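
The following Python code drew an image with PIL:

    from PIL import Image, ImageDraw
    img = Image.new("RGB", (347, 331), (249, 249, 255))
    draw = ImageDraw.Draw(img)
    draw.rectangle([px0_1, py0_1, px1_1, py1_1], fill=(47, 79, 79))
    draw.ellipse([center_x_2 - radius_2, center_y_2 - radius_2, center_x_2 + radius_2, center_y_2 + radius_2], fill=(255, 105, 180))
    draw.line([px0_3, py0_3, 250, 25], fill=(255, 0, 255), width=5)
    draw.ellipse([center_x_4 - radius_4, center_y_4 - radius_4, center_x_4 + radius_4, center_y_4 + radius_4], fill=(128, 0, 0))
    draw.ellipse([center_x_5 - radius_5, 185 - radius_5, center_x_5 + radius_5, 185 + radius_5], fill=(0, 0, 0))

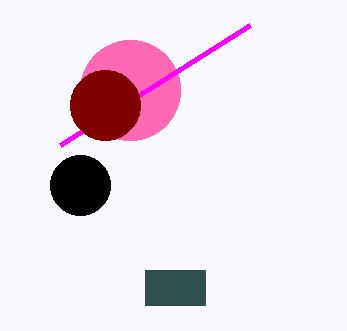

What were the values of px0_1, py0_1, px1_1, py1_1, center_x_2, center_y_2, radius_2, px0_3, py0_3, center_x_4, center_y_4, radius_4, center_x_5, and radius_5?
px0_1 = 145; py0_1 = 270; px1_1 = 205; py1_1 = 305; center_x_2 = 130; center_y_2 = 90; radius_2 = 50; px0_3 = 60; py0_3 = 145; center_x_4 = 105; center_y_4 = 105; radius_4 = 35; center_x_5 = 80; radius_5 = 30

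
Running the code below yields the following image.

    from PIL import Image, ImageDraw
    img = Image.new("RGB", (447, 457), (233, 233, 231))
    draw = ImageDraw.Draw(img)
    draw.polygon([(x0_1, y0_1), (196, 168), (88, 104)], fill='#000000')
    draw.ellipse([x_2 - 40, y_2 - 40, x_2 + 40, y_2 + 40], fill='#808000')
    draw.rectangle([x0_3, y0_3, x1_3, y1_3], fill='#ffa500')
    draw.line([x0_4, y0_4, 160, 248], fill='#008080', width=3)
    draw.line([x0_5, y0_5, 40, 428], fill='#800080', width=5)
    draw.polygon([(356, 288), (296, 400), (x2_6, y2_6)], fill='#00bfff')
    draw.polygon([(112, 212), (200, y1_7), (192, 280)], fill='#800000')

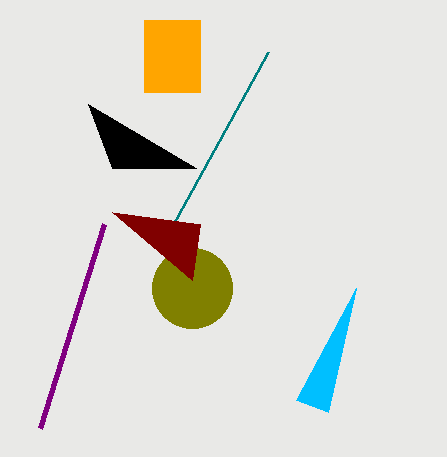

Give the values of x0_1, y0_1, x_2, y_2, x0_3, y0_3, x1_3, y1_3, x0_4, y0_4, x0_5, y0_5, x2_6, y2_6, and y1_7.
x0_1 = 112
y0_1 = 168
x_2 = 192
y_2 = 288
x0_3 = 144
y0_3 = 20
x1_3 = 200
y1_3 = 92
x0_4 = 268
y0_4 = 52
x0_5 = 104
y0_5 = 224
x2_6 = 328
y2_6 = 412
y1_7 = 224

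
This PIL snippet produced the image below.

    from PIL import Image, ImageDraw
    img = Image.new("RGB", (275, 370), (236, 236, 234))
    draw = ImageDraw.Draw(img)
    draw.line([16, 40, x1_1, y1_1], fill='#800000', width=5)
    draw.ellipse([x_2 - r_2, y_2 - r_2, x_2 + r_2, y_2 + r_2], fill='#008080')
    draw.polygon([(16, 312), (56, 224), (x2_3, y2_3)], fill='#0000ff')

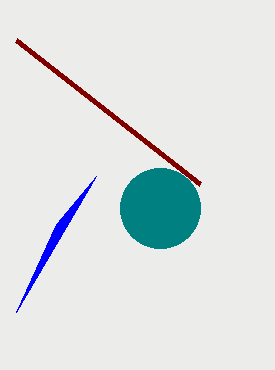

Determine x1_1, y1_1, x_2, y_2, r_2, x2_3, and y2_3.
x1_1 = 200; y1_1 = 184; x_2 = 160; y_2 = 208; r_2 = 40; x2_3 = 96; y2_3 = 176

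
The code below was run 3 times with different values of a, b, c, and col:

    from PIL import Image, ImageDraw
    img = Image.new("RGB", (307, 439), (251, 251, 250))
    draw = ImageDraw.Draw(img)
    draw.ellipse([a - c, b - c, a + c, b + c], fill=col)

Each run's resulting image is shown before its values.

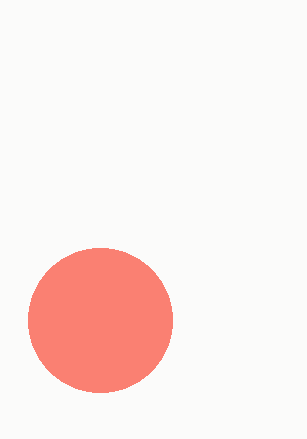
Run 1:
a = 100
b = 320
c = 72
col = 'salmon'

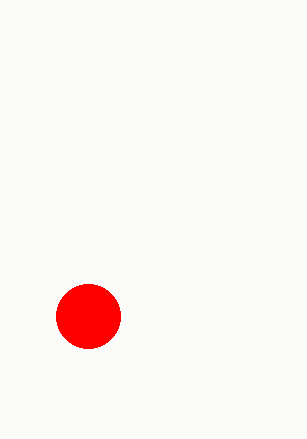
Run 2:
a = 88; b = 316; c = 32; col = 'red'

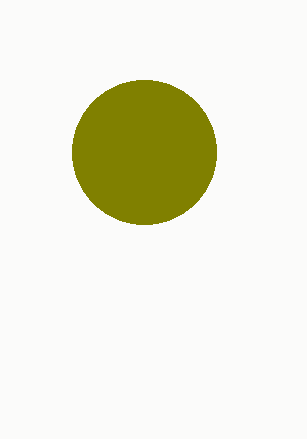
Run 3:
a = 144
b = 152
c = 72
col = 'olive'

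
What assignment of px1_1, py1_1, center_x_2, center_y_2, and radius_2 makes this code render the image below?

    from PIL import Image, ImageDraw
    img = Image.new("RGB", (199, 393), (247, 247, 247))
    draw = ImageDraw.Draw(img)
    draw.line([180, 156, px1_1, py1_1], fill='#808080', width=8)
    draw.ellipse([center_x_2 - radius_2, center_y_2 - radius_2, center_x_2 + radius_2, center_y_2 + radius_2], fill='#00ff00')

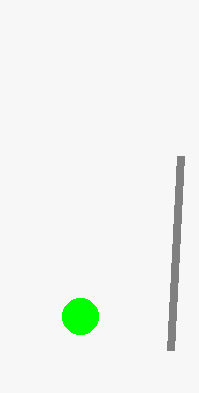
px1_1 = 170
py1_1 = 350
center_x_2 = 80
center_y_2 = 316
radius_2 = 18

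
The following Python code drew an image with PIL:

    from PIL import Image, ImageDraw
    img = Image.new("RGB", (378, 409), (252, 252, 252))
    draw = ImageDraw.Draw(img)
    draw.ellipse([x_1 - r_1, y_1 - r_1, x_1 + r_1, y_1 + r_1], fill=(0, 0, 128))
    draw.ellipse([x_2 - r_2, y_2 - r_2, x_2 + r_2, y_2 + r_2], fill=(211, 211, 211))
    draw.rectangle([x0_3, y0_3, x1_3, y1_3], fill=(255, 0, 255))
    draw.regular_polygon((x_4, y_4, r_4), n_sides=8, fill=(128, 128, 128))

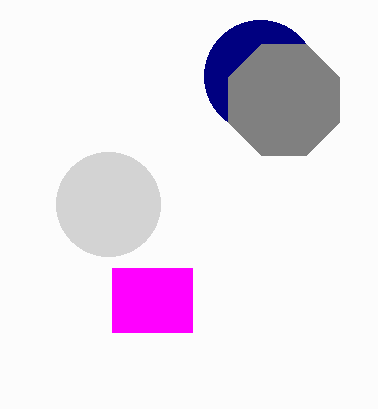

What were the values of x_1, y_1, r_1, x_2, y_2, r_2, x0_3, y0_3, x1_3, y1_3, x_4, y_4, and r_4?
x_1 = 260; y_1 = 76; r_1 = 56; x_2 = 108; y_2 = 204; r_2 = 52; x0_3 = 112; y0_3 = 268; x1_3 = 192; y1_3 = 332; x_4 = 284; y_4 = 100; r_4 = 60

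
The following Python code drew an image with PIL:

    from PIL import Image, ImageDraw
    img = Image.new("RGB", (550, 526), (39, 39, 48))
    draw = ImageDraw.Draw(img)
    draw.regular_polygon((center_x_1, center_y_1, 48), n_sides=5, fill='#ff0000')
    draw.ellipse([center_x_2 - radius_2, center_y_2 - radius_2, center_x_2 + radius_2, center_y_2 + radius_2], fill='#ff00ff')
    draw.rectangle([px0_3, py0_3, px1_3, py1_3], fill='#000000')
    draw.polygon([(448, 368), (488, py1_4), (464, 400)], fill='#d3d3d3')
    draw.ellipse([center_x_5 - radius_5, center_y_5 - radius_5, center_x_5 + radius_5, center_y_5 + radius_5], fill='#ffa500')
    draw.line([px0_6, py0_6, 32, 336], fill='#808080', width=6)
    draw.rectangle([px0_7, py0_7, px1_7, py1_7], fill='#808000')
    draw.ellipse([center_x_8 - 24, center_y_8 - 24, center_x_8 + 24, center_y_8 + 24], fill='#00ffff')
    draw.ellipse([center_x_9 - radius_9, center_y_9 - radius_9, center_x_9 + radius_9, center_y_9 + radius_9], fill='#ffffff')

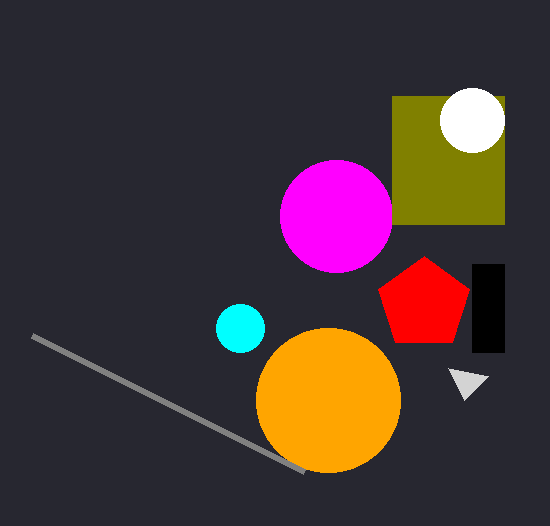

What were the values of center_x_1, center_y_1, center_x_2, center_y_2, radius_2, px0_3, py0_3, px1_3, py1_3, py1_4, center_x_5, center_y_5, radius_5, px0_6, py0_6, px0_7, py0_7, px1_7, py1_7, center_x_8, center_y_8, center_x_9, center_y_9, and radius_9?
center_x_1 = 424; center_y_1 = 304; center_x_2 = 336; center_y_2 = 216; radius_2 = 56; px0_3 = 472; py0_3 = 264; px1_3 = 504; py1_3 = 352; py1_4 = 376; center_x_5 = 328; center_y_5 = 400; radius_5 = 72; px0_6 = 304; py0_6 = 472; px0_7 = 392; py0_7 = 96; px1_7 = 504; py1_7 = 224; center_x_8 = 240; center_y_8 = 328; center_x_9 = 472; center_y_9 = 120; radius_9 = 32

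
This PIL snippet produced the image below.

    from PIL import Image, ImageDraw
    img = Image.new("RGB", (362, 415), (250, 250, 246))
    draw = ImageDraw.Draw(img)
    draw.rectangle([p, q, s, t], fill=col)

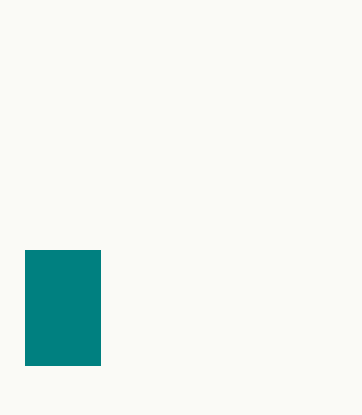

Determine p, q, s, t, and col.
p = 25; q = 250; s = 100; t = 365; col = 'teal'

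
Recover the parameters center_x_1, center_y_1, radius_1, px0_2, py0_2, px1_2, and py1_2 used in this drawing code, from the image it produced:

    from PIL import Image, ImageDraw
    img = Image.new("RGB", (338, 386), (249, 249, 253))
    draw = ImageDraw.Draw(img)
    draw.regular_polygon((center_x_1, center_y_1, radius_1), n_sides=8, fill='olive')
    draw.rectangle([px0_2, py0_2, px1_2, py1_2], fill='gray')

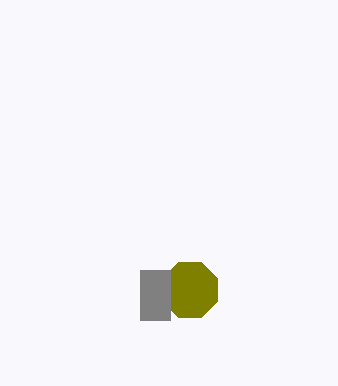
center_x_1 = 190; center_y_1 = 290; radius_1 = 30; px0_2 = 140; py0_2 = 270; px1_2 = 170; py1_2 = 320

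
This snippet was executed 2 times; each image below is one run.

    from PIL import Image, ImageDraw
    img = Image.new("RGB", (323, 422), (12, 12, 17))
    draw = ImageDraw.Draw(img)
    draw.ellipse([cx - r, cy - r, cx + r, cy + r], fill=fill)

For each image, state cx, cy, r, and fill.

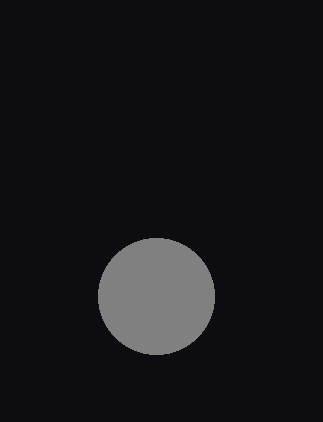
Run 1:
cx = 156
cy = 296
r = 58
fill = 'gray'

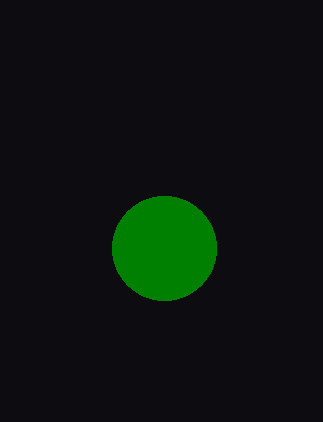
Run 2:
cx = 164
cy = 248
r = 52
fill = 'green'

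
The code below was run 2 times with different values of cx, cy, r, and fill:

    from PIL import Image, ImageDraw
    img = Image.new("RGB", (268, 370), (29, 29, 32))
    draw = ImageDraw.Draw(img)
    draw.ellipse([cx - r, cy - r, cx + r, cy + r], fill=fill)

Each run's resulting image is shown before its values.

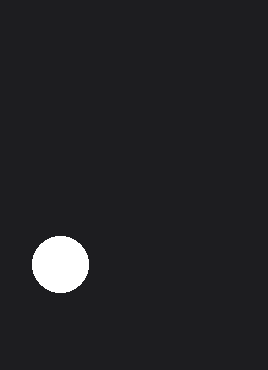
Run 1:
cx = 60
cy = 264
r = 28
fill = 'white'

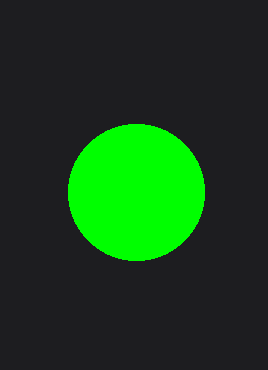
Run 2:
cx = 136, cy = 192, r = 68, fill = 'lime'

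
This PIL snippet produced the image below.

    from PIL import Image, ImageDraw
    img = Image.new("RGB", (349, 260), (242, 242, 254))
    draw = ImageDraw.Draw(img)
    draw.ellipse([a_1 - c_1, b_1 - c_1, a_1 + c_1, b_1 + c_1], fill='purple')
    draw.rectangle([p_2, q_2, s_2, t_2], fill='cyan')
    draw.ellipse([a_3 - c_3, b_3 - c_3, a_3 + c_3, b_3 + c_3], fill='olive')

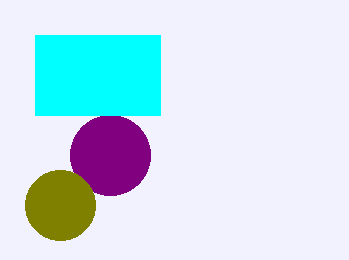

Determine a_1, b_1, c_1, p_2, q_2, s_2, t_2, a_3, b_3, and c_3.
a_1 = 110; b_1 = 155; c_1 = 40; p_2 = 35; q_2 = 35; s_2 = 160; t_2 = 115; a_3 = 60; b_3 = 205; c_3 = 35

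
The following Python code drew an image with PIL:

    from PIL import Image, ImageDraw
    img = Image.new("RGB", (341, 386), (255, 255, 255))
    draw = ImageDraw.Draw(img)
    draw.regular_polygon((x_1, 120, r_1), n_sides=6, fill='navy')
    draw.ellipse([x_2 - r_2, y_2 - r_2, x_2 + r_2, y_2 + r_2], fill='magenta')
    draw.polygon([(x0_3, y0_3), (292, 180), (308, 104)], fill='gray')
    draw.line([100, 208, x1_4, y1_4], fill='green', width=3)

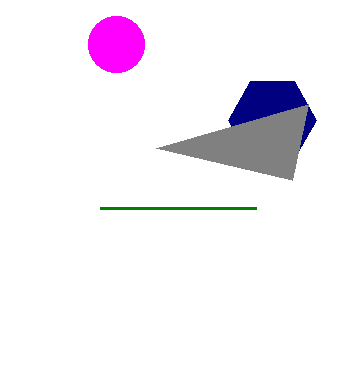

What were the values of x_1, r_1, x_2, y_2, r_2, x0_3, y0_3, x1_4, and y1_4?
x_1 = 272, r_1 = 44, x_2 = 116, y_2 = 44, r_2 = 28, x0_3 = 156, y0_3 = 148, x1_4 = 256, y1_4 = 208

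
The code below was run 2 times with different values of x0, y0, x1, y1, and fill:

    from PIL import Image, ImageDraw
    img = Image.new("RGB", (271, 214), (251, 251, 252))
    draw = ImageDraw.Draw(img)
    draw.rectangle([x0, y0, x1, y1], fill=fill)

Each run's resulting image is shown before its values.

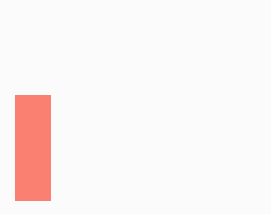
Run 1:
x0 = 15, y0 = 95, x1 = 50, y1 = 200, fill = 'salmon'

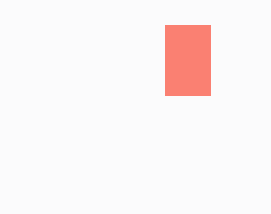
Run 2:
x0 = 165
y0 = 25
x1 = 210
y1 = 95
fill = 'salmon'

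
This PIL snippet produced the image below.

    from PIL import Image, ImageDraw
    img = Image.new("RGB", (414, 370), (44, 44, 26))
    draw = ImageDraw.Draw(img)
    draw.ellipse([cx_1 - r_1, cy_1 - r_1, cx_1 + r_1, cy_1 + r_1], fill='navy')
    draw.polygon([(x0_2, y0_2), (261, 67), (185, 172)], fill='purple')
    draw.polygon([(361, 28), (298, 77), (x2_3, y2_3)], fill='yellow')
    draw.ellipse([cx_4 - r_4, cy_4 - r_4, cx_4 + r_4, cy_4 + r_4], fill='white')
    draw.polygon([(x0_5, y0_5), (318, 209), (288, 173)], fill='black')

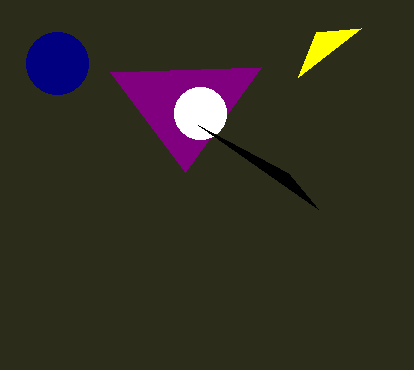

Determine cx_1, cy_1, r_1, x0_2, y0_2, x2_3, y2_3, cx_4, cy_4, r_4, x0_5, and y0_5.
cx_1 = 57; cy_1 = 63; r_1 = 31; x0_2 = 110; y0_2 = 72; x2_3 = 316; y2_3 = 32; cx_4 = 200; cy_4 = 113; r_4 = 26; x0_5 = 198; y0_5 = 125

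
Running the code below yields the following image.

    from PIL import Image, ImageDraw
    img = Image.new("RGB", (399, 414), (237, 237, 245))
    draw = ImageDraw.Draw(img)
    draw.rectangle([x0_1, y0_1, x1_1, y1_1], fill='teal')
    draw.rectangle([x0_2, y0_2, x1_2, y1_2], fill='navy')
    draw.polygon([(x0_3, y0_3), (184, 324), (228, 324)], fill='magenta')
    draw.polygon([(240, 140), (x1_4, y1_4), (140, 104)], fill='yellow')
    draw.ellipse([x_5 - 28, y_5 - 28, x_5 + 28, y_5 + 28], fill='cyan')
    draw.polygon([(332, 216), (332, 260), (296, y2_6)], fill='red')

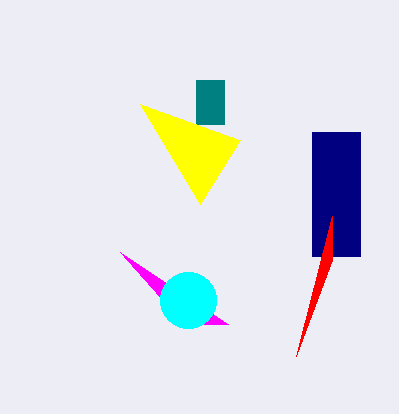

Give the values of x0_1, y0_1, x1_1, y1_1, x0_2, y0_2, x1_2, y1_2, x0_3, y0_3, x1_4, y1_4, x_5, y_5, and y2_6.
x0_1 = 196
y0_1 = 80
x1_1 = 224
y1_1 = 124
x0_2 = 312
y0_2 = 132
x1_2 = 360
y1_2 = 256
x0_3 = 120
y0_3 = 252
x1_4 = 200
y1_4 = 204
x_5 = 188
y_5 = 300
y2_6 = 356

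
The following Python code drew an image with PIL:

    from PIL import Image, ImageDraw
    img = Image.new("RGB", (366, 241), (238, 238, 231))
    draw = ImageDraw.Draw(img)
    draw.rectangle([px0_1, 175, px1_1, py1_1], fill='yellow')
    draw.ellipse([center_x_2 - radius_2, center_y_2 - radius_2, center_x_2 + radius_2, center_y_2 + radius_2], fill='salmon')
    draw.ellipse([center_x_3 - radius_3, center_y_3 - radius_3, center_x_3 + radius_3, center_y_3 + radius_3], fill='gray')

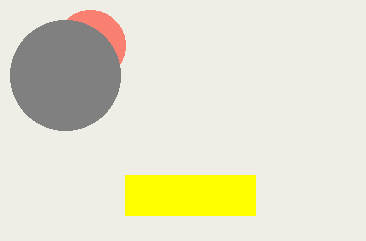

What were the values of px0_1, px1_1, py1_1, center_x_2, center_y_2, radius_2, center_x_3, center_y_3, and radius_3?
px0_1 = 125; px1_1 = 255; py1_1 = 215; center_x_2 = 90; center_y_2 = 45; radius_2 = 35; center_x_3 = 65; center_y_3 = 75; radius_3 = 55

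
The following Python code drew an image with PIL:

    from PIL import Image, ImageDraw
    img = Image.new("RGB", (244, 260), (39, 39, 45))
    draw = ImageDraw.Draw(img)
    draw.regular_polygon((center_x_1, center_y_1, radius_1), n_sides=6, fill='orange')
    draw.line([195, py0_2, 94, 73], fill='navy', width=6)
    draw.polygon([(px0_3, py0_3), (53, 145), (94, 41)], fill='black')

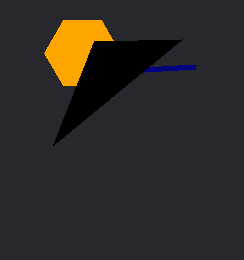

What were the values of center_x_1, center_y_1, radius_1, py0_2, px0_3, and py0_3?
center_x_1 = 82, center_y_1 = 53, radius_1 = 38, py0_2 = 67, px0_3 = 182, py0_3 = 39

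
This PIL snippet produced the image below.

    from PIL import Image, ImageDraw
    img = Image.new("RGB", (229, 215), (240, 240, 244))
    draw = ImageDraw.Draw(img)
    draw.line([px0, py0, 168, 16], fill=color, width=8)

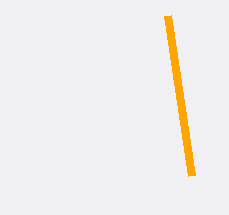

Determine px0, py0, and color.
px0 = 192, py0 = 176, color = 'orange'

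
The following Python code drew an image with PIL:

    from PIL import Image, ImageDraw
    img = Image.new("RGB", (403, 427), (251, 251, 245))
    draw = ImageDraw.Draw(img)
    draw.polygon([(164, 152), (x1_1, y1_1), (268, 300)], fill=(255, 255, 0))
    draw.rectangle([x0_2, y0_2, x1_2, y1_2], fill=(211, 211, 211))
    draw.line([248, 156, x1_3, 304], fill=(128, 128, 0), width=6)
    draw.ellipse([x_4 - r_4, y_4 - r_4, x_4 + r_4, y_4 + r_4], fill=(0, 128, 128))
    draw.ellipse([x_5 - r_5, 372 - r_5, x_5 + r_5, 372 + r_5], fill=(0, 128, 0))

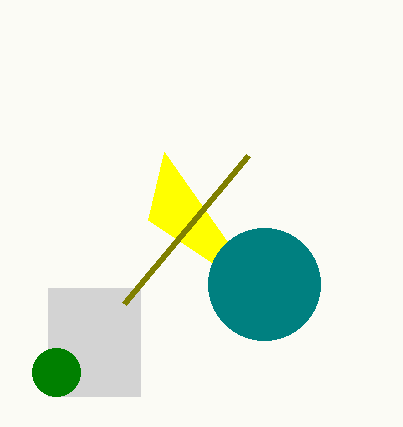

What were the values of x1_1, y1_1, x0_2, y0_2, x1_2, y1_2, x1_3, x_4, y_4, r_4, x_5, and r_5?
x1_1 = 148; y1_1 = 220; x0_2 = 48; y0_2 = 288; x1_2 = 140; y1_2 = 396; x1_3 = 124; x_4 = 264; y_4 = 284; r_4 = 56; x_5 = 56; r_5 = 24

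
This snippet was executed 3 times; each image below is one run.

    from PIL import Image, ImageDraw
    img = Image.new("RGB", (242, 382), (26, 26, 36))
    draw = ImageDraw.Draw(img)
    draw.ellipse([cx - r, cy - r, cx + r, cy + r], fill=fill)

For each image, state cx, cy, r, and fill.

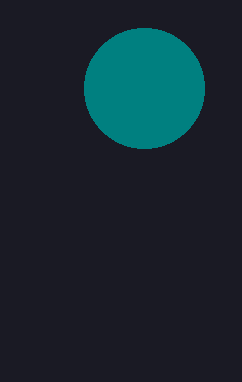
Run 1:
cx = 144, cy = 88, r = 60, fill = 'teal'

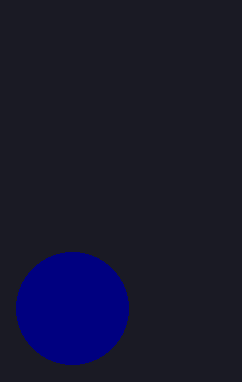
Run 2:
cx = 72
cy = 308
r = 56
fill = 'navy'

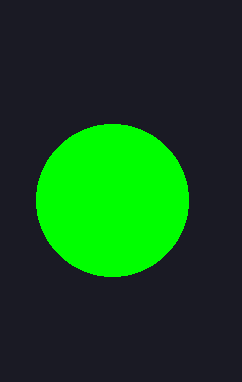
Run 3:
cx = 112; cy = 200; r = 76; fill = 'lime'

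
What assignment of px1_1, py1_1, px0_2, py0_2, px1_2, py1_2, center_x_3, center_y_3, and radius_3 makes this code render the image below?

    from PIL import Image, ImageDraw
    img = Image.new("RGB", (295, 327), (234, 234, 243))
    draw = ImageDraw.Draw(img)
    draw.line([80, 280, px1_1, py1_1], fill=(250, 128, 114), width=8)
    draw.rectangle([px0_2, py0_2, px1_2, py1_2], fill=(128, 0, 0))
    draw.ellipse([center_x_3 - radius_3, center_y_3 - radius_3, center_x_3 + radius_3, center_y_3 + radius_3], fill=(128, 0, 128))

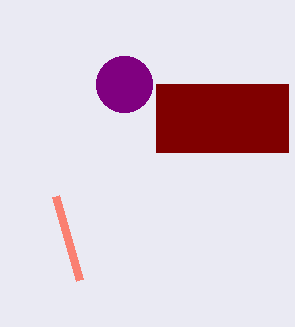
px1_1 = 56; py1_1 = 196; px0_2 = 156; py0_2 = 84; px1_2 = 288; py1_2 = 152; center_x_3 = 124; center_y_3 = 84; radius_3 = 28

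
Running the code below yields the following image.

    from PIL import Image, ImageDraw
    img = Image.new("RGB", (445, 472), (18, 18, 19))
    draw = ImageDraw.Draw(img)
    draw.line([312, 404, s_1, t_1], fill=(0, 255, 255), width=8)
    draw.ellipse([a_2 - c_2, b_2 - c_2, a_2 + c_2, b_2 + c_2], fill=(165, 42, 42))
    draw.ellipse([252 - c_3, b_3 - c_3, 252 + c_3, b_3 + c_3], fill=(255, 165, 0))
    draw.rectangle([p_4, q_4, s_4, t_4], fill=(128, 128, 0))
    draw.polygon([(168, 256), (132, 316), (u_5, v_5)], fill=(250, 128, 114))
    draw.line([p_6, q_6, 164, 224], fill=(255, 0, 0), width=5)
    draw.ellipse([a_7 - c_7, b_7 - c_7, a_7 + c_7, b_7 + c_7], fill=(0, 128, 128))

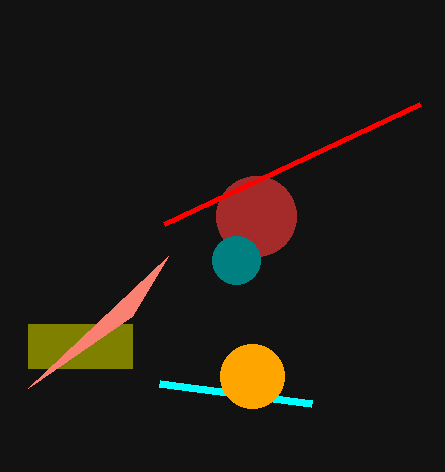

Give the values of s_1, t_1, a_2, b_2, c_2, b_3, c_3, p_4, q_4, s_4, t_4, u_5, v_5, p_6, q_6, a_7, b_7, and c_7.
s_1 = 160, t_1 = 384, a_2 = 256, b_2 = 216, c_2 = 40, b_3 = 376, c_3 = 32, p_4 = 28, q_4 = 324, s_4 = 132, t_4 = 368, u_5 = 28, v_5 = 388, p_6 = 420, q_6 = 104, a_7 = 236, b_7 = 260, c_7 = 24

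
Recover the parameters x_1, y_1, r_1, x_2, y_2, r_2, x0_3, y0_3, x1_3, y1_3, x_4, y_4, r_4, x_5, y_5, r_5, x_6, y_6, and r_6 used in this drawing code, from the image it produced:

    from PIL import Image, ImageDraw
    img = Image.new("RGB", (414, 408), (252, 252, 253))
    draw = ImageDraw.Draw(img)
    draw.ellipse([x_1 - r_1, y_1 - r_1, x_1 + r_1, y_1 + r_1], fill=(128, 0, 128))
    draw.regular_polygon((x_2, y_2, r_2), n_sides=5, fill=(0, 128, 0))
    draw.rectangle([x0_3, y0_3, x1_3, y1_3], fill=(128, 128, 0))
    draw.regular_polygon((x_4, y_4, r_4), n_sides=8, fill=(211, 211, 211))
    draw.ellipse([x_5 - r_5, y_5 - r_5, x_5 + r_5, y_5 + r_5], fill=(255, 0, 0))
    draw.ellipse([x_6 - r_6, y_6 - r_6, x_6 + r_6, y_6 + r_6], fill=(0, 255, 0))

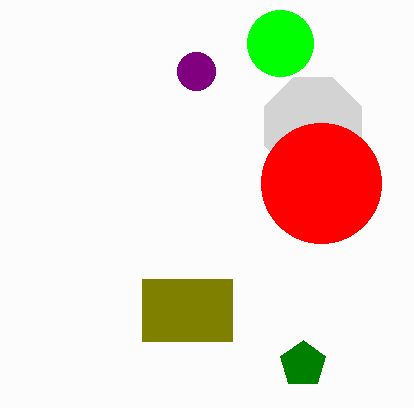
x_1 = 196
y_1 = 71
r_1 = 19
x_2 = 303
y_2 = 364
r_2 = 24
x0_3 = 142
y0_3 = 279
x1_3 = 232
y1_3 = 341
x_4 = 313
y_4 = 126
r_4 = 52
x_5 = 321
y_5 = 183
r_5 = 60
x_6 = 280
y_6 = 43
r_6 = 33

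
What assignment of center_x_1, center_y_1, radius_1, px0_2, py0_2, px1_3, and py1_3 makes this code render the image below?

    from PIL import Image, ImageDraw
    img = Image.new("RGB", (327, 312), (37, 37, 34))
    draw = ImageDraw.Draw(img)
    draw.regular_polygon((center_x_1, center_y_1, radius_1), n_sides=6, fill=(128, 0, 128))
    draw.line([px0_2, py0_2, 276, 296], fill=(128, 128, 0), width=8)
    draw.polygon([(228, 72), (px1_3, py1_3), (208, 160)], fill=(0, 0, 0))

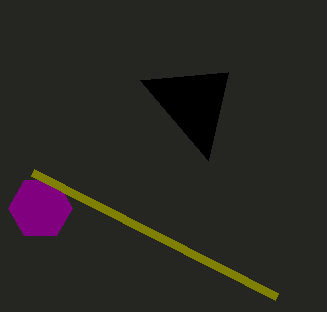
center_x_1 = 40
center_y_1 = 208
radius_1 = 32
px0_2 = 32
py0_2 = 172
px1_3 = 140
py1_3 = 80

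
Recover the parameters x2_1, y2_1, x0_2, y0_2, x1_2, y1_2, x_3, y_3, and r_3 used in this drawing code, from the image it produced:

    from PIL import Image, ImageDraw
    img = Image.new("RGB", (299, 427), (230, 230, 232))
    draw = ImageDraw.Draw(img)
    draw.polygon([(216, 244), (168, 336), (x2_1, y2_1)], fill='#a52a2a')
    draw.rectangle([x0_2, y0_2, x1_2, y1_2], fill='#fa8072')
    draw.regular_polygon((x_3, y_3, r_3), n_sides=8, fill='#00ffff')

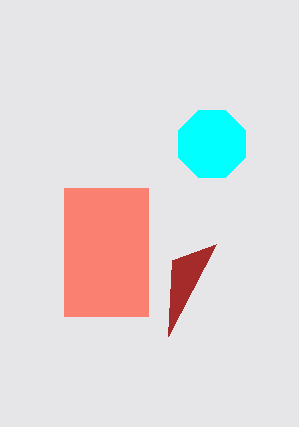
x2_1 = 172, y2_1 = 260, x0_2 = 64, y0_2 = 188, x1_2 = 148, y1_2 = 316, x_3 = 212, y_3 = 144, r_3 = 36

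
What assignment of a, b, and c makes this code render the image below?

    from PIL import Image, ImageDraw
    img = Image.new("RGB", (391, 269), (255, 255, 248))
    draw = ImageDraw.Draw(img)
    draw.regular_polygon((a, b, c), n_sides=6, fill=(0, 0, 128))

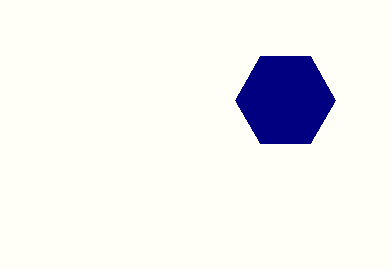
a = 285; b = 100; c = 50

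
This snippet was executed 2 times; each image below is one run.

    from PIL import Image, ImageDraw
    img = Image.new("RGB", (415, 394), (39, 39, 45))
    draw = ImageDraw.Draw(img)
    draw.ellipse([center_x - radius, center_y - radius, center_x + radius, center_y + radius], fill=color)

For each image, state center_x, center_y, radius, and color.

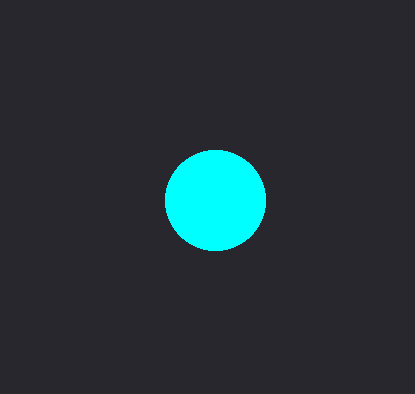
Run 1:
center_x = 215
center_y = 200
radius = 50
color = 'cyan'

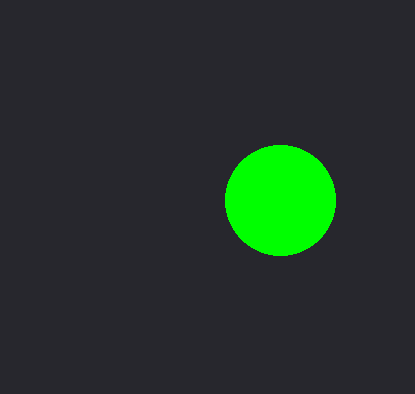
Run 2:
center_x = 280; center_y = 200; radius = 55; color = 'lime'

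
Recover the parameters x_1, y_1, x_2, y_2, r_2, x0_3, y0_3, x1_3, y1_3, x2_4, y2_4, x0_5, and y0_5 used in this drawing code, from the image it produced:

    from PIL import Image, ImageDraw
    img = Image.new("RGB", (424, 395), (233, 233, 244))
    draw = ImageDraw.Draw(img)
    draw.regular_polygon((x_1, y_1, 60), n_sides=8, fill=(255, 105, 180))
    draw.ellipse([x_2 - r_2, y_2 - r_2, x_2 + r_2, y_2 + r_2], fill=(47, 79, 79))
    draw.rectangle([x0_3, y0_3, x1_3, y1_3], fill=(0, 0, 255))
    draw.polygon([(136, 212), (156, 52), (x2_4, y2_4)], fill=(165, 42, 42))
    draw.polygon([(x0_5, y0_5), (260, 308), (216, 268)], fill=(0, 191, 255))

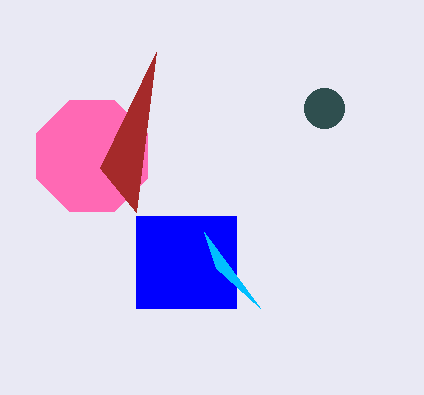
x_1 = 92; y_1 = 156; x_2 = 324; y_2 = 108; r_2 = 20; x0_3 = 136; y0_3 = 216; x1_3 = 236; y1_3 = 308; x2_4 = 100; y2_4 = 168; x0_5 = 204; y0_5 = 232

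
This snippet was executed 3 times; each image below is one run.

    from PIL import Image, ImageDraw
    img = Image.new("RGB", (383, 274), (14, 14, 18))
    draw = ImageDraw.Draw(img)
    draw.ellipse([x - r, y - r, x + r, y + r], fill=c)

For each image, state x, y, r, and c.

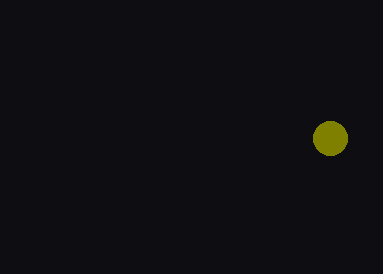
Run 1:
x = 330
y = 138
r = 17
c = 'olive'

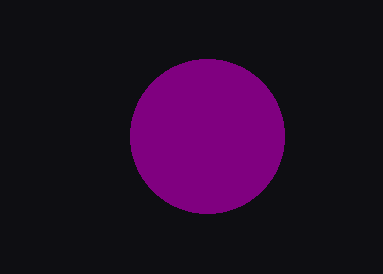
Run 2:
x = 207
y = 136
r = 77
c = 'purple'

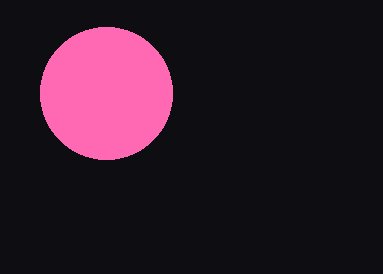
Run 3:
x = 106, y = 93, r = 66, c = 'hotpink'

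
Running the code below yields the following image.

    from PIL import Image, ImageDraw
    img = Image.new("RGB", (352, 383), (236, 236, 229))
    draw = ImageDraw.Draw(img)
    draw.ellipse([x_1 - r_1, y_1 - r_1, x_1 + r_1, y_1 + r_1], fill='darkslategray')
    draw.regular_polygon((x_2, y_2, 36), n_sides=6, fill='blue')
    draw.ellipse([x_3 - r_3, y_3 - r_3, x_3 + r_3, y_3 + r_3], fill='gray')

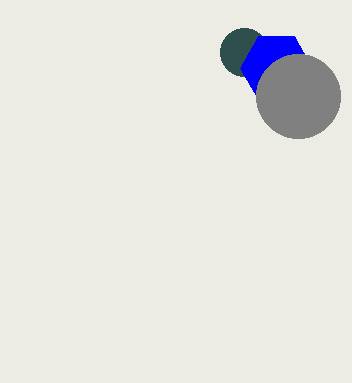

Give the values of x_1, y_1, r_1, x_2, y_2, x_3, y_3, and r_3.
x_1 = 244
y_1 = 52
r_1 = 24
x_2 = 276
y_2 = 68
x_3 = 298
y_3 = 96
r_3 = 42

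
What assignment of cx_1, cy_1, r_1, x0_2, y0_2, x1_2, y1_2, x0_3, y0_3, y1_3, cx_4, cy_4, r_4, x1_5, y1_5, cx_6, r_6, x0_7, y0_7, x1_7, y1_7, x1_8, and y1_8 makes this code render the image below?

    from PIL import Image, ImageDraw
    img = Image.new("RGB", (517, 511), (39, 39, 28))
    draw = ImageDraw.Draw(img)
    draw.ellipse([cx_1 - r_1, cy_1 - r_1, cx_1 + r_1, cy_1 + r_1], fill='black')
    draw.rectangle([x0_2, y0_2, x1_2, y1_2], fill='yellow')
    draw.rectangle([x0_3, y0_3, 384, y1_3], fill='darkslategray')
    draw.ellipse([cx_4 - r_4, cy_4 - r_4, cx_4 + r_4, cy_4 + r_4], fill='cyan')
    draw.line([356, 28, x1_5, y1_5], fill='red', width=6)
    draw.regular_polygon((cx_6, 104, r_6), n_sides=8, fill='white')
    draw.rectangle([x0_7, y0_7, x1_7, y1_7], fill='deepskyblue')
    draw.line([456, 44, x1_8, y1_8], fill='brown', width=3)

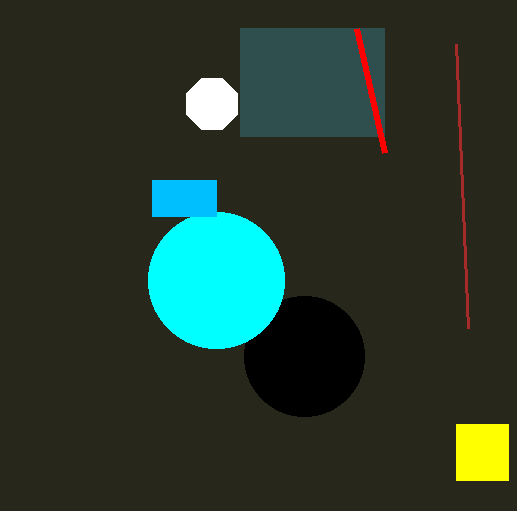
cx_1 = 304
cy_1 = 356
r_1 = 60
x0_2 = 456
y0_2 = 424
x1_2 = 508
y1_2 = 480
x0_3 = 240
y0_3 = 28
y1_3 = 136
cx_4 = 216
cy_4 = 280
r_4 = 68
x1_5 = 384
y1_5 = 152
cx_6 = 212
r_6 = 28
x0_7 = 152
y0_7 = 180
x1_7 = 216
y1_7 = 216
x1_8 = 468
y1_8 = 328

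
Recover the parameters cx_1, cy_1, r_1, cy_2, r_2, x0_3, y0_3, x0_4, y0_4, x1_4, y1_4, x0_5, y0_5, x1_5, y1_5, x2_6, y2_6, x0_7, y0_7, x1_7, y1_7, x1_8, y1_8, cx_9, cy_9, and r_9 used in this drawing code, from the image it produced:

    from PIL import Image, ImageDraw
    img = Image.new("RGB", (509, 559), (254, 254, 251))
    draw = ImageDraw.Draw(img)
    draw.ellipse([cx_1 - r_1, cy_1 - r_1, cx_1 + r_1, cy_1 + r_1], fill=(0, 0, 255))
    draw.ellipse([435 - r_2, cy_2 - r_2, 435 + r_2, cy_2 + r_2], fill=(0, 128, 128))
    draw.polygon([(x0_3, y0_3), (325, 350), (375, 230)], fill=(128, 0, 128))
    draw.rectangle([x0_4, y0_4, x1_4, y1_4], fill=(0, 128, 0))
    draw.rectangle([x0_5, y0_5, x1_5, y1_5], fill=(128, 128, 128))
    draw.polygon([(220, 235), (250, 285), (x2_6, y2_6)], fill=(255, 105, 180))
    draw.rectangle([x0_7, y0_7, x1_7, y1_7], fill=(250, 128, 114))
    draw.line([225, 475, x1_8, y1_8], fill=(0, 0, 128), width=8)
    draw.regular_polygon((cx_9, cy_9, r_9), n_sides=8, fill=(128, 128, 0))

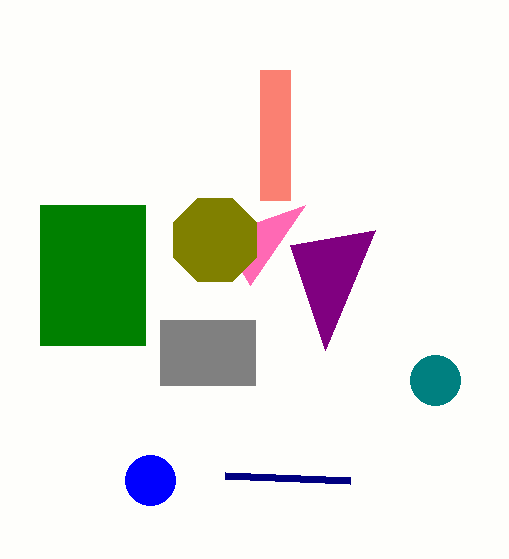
cx_1 = 150; cy_1 = 480; r_1 = 25; cy_2 = 380; r_2 = 25; x0_3 = 290; y0_3 = 245; x0_4 = 40; y0_4 = 205; x1_4 = 145; y1_4 = 345; x0_5 = 160; y0_5 = 320; x1_5 = 255; y1_5 = 385; x2_6 = 305; y2_6 = 205; x0_7 = 260; y0_7 = 70; x1_7 = 290; y1_7 = 200; x1_8 = 350; y1_8 = 480; cx_9 = 215; cy_9 = 240; r_9 = 45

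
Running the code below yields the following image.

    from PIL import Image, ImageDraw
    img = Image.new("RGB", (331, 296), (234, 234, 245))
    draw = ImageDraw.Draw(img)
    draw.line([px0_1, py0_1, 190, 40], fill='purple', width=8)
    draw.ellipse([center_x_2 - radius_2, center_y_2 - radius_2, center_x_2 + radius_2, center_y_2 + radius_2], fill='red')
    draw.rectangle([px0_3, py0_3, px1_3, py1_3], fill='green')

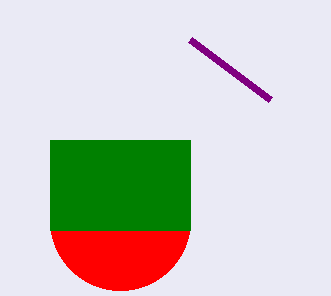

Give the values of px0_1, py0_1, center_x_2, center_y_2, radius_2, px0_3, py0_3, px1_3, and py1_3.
px0_1 = 270, py0_1 = 100, center_x_2 = 120, center_y_2 = 220, radius_2 = 70, px0_3 = 50, py0_3 = 140, px1_3 = 190, py1_3 = 230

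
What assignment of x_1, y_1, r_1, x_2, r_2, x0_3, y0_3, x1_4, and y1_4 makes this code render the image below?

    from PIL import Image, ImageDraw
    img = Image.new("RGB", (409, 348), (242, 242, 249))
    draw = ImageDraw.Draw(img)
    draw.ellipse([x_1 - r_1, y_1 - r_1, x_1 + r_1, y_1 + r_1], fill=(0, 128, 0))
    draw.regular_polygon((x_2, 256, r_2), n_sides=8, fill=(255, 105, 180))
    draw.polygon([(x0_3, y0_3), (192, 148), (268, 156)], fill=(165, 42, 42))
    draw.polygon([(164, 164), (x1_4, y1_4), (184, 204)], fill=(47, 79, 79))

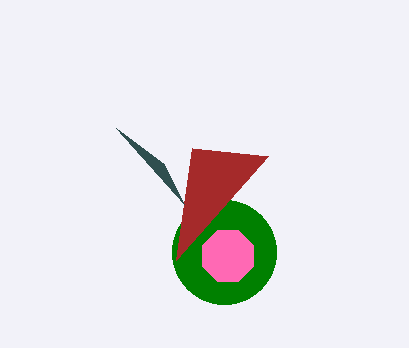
x_1 = 224, y_1 = 252, r_1 = 52, x_2 = 228, r_2 = 28, x0_3 = 176, y0_3 = 260, x1_4 = 116, y1_4 = 128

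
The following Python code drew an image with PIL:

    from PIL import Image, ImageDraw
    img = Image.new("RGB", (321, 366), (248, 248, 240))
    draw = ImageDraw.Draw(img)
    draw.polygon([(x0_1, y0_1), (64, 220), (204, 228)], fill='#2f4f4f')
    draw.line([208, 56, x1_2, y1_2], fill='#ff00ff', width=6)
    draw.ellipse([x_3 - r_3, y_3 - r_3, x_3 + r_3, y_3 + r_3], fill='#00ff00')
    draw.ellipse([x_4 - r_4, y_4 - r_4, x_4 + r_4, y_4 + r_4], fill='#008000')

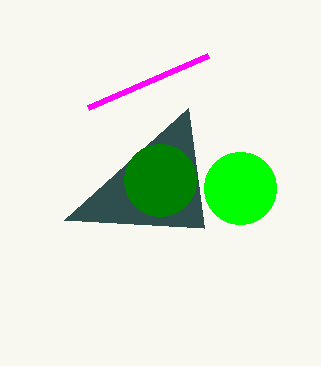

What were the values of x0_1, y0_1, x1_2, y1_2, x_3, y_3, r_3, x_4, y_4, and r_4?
x0_1 = 188
y0_1 = 108
x1_2 = 88
y1_2 = 108
x_3 = 240
y_3 = 188
r_3 = 36
x_4 = 160
y_4 = 180
r_4 = 36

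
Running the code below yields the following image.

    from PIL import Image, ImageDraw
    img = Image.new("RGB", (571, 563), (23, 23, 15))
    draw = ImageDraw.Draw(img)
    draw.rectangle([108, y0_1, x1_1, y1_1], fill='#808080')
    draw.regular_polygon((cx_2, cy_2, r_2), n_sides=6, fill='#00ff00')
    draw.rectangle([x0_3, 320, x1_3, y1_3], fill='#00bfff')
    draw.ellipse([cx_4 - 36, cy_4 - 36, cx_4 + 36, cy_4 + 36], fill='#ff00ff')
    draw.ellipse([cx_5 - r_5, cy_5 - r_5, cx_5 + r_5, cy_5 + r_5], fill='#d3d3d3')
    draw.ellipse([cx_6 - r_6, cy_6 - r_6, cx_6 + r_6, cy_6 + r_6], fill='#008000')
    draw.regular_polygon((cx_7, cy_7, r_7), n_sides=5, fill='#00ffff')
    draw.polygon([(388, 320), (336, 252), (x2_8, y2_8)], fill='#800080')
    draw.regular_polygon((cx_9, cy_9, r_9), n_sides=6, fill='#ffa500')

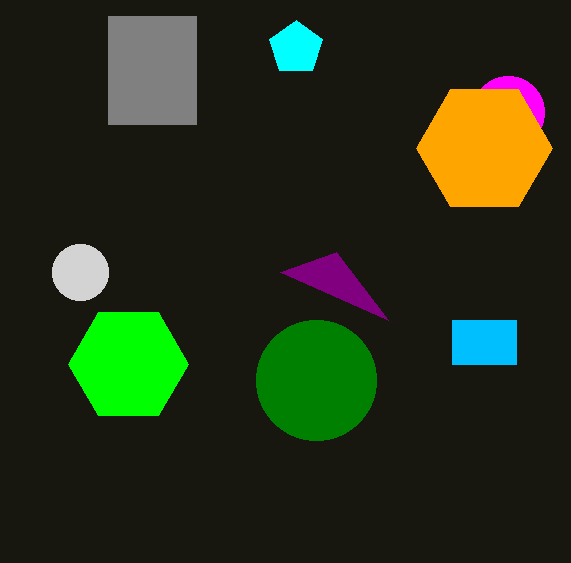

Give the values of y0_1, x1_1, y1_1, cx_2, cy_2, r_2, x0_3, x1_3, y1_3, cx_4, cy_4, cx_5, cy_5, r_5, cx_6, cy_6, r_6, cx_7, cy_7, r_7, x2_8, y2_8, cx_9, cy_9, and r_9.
y0_1 = 16, x1_1 = 196, y1_1 = 124, cx_2 = 128, cy_2 = 364, r_2 = 60, x0_3 = 452, x1_3 = 516, y1_3 = 364, cx_4 = 508, cy_4 = 112, cx_5 = 80, cy_5 = 272, r_5 = 28, cx_6 = 316, cy_6 = 380, r_6 = 60, cx_7 = 296, cy_7 = 48, r_7 = 28, x2_8 = 280, y2_8 = 272, cx_9 = 484, cy_9 = 148, r_9 = 68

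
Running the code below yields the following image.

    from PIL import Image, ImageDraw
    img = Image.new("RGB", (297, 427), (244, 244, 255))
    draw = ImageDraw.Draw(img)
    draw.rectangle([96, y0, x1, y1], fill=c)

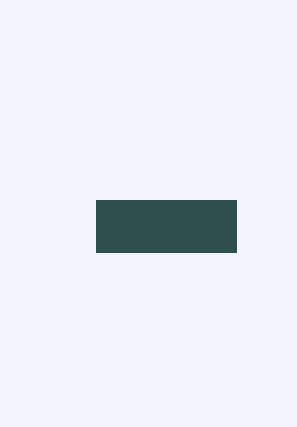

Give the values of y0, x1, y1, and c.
y0 = 200; x1 = 236; y1 = 252; c = 'darkslategray'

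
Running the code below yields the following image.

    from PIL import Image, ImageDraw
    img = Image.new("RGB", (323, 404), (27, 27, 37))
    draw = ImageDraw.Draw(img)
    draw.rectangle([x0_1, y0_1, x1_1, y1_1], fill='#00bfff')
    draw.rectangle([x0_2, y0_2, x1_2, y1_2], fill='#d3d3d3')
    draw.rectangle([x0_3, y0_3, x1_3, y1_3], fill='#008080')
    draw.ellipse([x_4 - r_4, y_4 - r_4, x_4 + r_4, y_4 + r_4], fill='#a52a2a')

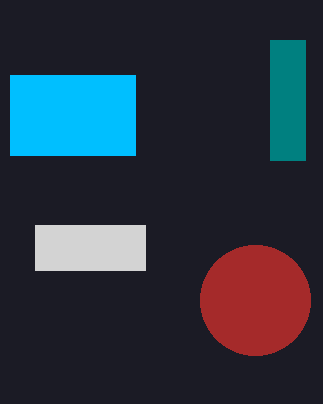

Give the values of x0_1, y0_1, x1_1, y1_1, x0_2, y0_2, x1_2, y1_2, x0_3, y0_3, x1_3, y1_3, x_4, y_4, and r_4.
x0_1 = 10
y0_1 = 75
x1_1 = 135
y1_1 = 155
x0_2 = 35
y0_2 = 225
x1_2 = 145
y1_2 = 270
x0_3 = 270
y0_3 = 40
x1_3 = 305
y1_3 = 160
x_4 = 255
y_4 = 300
r_4 = 55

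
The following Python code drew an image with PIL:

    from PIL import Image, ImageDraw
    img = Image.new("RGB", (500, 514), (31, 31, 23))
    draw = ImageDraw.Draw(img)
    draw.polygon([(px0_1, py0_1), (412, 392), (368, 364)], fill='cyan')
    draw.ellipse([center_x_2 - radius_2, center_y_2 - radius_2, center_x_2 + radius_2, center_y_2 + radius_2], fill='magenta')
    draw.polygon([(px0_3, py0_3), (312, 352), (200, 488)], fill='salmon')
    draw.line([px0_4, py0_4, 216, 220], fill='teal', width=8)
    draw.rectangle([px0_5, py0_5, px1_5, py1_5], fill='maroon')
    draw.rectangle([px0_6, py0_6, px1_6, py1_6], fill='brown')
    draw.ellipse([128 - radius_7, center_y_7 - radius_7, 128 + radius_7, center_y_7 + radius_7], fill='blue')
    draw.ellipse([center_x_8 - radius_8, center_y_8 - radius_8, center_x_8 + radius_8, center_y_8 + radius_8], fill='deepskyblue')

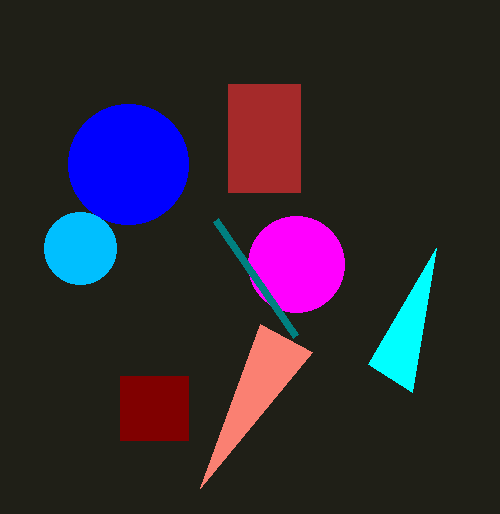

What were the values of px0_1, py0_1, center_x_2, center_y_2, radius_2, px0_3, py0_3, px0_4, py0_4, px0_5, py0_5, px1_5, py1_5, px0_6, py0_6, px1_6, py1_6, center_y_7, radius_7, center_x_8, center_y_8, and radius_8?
px0_1 = 436, py0_1 = 248, center_x_2 = 296, center_y_2 = 264, radius_2 = 48, px0_3 = 260, py0_3 = 324, px0_4 = 296, py0_4 = 336, px0_5 = 120, py0_5 = 376, px1_5 = 188, py1_5 = 440, px0_6 = 228, py0_6 = 84, px1_6 = 300, py1_6 = 192, center_y_7 = 164, radius_7 = 60, center_x_8 = 80, center_y_8 = 248, radius_8 = 36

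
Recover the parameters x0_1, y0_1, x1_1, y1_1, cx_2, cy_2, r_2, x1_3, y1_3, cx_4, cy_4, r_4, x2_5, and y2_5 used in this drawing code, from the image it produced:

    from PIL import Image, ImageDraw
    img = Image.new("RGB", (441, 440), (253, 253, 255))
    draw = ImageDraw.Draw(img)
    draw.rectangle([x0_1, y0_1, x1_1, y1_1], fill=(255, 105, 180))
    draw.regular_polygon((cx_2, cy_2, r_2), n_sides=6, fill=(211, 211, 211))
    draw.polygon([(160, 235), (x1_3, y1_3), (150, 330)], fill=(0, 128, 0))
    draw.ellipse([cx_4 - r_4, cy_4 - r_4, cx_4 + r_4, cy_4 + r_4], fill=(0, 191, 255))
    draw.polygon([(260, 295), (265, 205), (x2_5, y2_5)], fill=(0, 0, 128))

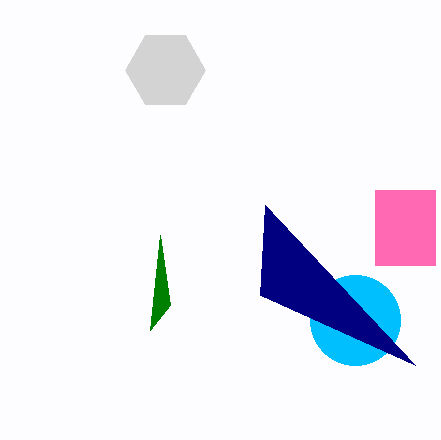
x0_1 = 375, y0_1 = 190, x1_1 = 435, y1_1 = 265, cx_2 = 165, cy_2 = 70, r_2 = 40, x1_3 = 170, y1_3 = 305, cx_4 = 355, cy_4 = 320, r_4 = 45, x2_5 = 415, y2_5 = 365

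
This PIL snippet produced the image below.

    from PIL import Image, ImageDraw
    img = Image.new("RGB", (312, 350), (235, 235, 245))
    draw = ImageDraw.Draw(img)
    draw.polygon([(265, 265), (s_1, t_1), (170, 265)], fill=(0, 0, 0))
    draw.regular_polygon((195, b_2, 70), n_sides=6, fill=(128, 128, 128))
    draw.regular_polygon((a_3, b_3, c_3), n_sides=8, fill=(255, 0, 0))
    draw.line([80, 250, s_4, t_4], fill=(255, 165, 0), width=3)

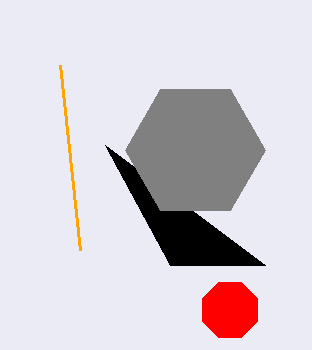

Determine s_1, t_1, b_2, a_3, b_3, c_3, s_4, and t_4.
s_1 = 105; t_1 = 145; b_2 = 150; a_3 = 230; b_3 = 310; c_3 = 30; s_4 = 60; t_4 = 65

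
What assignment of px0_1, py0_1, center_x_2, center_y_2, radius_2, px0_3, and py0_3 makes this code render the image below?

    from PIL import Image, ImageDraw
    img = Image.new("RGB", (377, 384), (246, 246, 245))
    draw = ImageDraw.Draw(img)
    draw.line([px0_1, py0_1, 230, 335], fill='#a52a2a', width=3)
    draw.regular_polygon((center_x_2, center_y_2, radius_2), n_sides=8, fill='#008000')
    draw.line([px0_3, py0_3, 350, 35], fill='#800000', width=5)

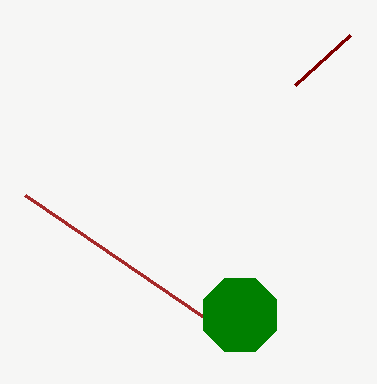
px0_1 = 25; py0_1 = 195; center_x_2 = 240; center_y_2 = 315; radius_2 = 40; px0_3 = 295; py0_3 = 85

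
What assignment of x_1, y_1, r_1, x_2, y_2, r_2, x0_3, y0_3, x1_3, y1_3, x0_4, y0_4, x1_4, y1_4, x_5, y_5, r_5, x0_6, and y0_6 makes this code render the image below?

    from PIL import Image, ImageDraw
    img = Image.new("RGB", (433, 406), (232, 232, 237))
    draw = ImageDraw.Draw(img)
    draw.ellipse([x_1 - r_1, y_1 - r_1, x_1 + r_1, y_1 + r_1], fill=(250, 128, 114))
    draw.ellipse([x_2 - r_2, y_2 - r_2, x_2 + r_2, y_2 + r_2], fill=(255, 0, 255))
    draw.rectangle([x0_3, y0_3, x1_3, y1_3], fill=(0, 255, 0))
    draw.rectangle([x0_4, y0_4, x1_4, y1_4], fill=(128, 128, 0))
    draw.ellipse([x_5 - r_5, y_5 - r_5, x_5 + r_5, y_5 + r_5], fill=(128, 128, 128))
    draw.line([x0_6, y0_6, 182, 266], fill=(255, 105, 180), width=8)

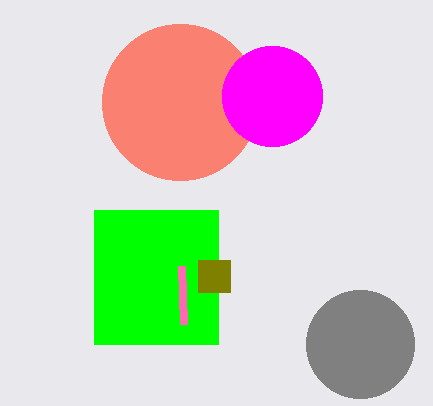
x_1 = 180, y_1 = 102, r_1 = 78, x_2 = 272, y_2 = 96, r_2 = 50, x0_3 = 94, y0_3 = 210, x1_3 = 218, y1_3 = 344, x0_4 = 198, y0_4 = 260, x1_4 = 230, y1_4 = 292, x_5 = 360, y_5 = 344, r_5 = 54, x0_6 = 184, y0_6 = 324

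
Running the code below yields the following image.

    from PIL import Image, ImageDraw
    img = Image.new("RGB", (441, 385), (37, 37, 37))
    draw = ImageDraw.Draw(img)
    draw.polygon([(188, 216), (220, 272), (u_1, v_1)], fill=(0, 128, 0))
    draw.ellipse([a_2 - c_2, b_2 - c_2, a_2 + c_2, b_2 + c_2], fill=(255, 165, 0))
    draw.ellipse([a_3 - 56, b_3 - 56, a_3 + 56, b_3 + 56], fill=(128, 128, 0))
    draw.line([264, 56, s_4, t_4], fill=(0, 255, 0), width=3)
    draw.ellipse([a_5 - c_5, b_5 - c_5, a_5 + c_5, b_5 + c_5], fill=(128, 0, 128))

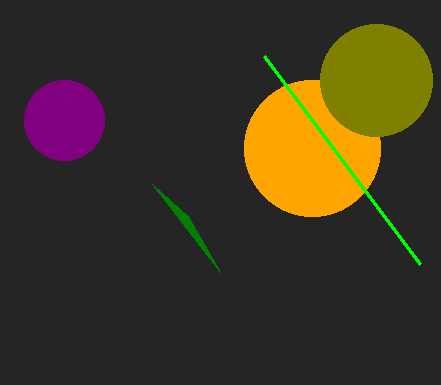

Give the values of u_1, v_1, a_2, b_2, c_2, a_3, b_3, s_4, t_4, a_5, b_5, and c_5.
u_1 = 152
v_1 = 184
a_2 = 312
b_2 = 148
c_2 = 68
a_3 = 376
b_3 = 80
s_4 = 420
t_4 = 264
a_5 = 64
b_5 = 120
c_5 = 40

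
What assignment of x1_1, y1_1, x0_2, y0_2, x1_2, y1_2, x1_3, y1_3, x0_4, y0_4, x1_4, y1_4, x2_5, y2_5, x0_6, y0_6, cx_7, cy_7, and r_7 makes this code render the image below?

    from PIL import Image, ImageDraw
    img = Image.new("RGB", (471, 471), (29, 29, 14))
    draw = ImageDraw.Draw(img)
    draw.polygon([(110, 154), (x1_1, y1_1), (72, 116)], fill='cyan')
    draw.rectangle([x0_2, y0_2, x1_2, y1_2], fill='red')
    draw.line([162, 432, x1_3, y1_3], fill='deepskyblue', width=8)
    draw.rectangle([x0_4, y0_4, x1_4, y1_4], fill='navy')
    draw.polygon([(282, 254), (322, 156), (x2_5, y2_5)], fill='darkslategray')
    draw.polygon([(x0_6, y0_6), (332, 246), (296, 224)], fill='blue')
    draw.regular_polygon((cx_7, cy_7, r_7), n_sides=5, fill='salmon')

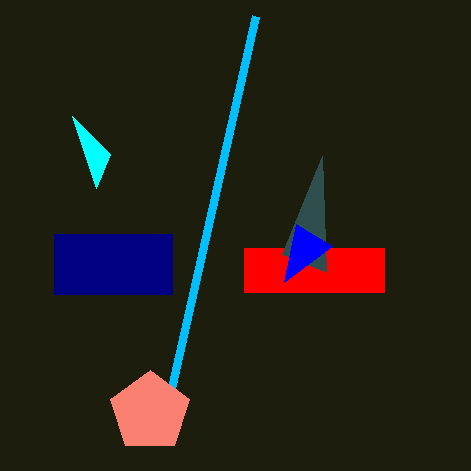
x1_1 = 96; y1_1 = 188; x0_2 = 244; y0_2 = 248; x1_2 = 384; y1_2 = 292; x1_3 = 256; y1_3 = 16; x0_4 = 54; y0_4 = 234; x1_4 = 172; y1_4 = 294; x2_5 = 326; y2_5 = 272; x0_6 = 284; y0_6 = 282; cx_7 = 150; cy_7 = 412; r_7 = 42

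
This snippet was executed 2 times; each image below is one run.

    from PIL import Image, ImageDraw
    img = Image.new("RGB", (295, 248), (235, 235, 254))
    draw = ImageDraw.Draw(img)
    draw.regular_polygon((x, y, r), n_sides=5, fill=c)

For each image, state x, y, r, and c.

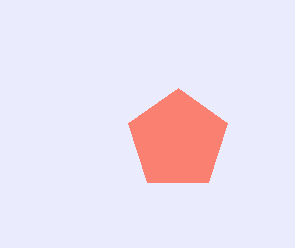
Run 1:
x = 178; y = 140; r = 52; c = 'salmon'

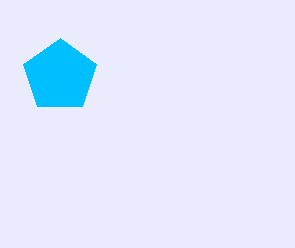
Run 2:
x = 60
y = 76
r = 38
c = 'deepskyblue'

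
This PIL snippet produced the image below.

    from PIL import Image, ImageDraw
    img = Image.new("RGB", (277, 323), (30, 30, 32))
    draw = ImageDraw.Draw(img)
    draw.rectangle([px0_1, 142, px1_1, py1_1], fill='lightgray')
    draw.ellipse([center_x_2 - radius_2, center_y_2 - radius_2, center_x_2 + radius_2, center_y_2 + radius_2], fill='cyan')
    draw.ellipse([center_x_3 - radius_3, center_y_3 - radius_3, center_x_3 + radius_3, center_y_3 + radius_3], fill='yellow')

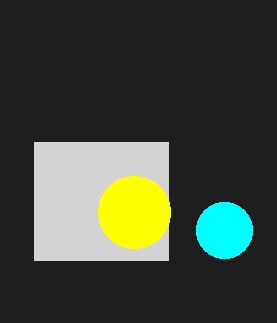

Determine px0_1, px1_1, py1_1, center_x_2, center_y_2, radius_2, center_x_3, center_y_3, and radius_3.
px0_1 = 34
px1_1 = 168
py1_1 = 260
center_x_2 = 224
center_y_2 = 230
radius_2 = 28
center_x_3 = 134
center_y_3 = 212
radius_3 = 36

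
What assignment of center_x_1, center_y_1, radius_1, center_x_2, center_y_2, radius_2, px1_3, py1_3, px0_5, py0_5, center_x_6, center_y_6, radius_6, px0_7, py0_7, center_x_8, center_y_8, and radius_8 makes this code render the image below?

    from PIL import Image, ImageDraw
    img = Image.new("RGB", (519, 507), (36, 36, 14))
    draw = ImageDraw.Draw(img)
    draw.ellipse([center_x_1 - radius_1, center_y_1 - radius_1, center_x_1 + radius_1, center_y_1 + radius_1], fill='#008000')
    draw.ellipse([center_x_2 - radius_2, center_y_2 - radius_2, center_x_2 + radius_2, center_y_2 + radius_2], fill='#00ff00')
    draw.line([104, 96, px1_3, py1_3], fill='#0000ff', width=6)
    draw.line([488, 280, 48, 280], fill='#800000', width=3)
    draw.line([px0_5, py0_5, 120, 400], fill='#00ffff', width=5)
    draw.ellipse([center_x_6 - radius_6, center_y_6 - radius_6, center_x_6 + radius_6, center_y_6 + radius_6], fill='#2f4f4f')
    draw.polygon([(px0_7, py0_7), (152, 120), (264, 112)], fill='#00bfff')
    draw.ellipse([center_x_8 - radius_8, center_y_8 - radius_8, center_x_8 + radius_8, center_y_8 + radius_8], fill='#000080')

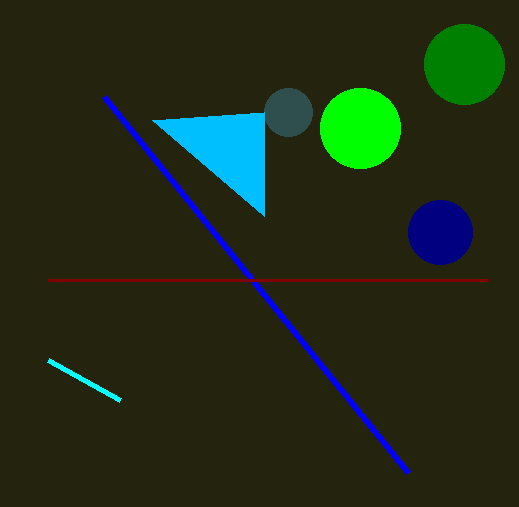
center_x_1 = 464
center_y_1 = 64
radius_1 = 40
center_x_2 = 360
center_y_2 = 128
radius_2 = 40
px1_3 = 408
py1_3 = 472
px0_5 = 48
py0_5 = 360
center_x_6 = 288
center_y_6 = 112
radius_6 = 24
px0_7 = 264
py0_7 = 216
center_x_8 = 440
center_y_8 = 232
radius_8 = 32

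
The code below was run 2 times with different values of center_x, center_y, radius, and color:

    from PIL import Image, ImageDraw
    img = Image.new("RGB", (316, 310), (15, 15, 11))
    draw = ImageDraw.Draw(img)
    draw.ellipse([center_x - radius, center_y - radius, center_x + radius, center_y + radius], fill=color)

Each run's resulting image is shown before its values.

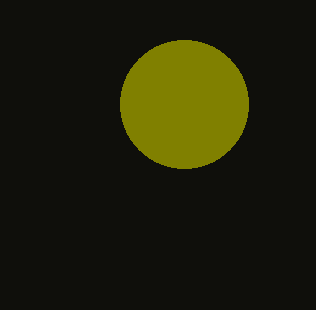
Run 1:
center_x = 184; center_y = 104; radius = 64; color = 'olive'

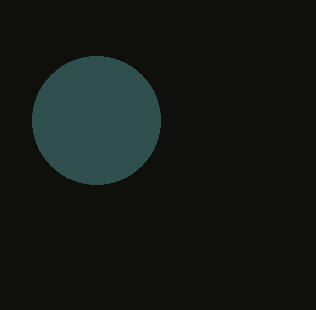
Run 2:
center_x = 96; center_y = 120; radius = 64; color = 'darkslategray'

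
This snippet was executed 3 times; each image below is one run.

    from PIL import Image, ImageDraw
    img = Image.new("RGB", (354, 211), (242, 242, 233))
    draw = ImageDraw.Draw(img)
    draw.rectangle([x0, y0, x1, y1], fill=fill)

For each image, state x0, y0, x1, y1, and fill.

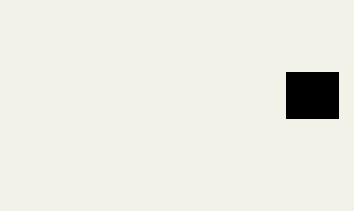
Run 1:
x0 = 286; y0 = 72; x1 = 338; y1 = 118; fill = 'black'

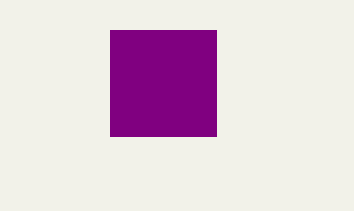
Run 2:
x0 = 110
y0 = 30
x1 = 216
y1 = 136
fill = 'purple'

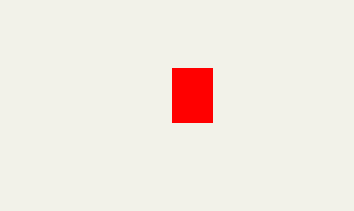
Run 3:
x0 = 172
y0 = 68
x1 = 212
y1 = 122
fill = 'red'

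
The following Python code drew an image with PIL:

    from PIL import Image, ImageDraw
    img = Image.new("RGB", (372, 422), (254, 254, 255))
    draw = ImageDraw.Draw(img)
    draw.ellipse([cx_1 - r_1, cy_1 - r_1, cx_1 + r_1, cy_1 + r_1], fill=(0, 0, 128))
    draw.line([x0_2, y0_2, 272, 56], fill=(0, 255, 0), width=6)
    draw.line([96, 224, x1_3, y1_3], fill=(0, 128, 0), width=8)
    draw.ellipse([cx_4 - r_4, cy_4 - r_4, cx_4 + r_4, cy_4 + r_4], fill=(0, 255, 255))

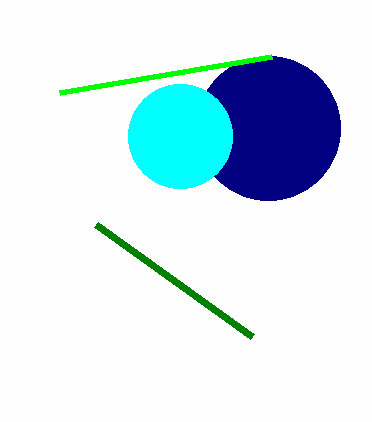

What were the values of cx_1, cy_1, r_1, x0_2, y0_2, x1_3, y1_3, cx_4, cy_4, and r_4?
cx_1 = 268, cy_1 = 128, r_1 = 72, x0_2 = 60, y0_2 = 92, x1_3 = 252, y1_3 = 336, cx_4 = 180, cy_4 = 136, r_4 = 52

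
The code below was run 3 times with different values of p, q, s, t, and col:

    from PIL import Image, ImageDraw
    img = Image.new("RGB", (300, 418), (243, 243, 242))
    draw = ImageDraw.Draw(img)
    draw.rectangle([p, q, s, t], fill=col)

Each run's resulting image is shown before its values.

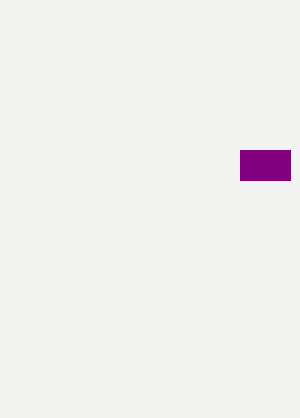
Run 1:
p = 240
q = 150
s = 290
t = 180
col = 'purple'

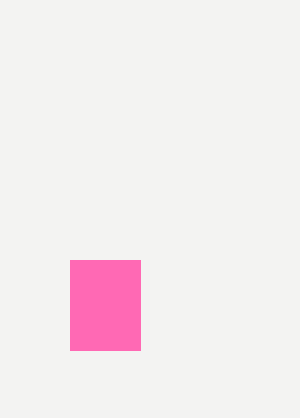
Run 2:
p = 70, q = 260, s = 140, t = 350, col = 'hotpink'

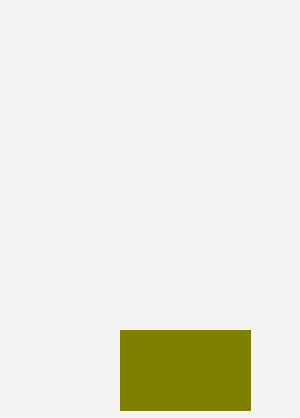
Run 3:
p = 120, q = 330, s = 250, t = 410, col = 'olive'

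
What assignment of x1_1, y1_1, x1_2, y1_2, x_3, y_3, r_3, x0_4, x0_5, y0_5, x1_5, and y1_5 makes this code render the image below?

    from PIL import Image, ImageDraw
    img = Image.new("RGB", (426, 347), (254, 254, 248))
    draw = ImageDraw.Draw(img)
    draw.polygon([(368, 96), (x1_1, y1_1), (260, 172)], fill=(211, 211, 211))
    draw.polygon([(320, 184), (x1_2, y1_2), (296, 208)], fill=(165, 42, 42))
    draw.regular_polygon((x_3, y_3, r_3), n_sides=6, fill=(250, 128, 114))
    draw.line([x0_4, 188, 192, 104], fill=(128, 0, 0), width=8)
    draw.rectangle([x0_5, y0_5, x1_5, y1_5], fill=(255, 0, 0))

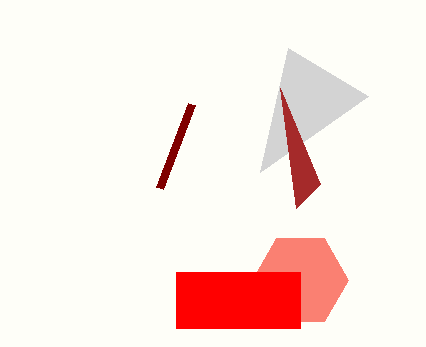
x1_1 = 288, y1_1 = 48, x1_2 = 280, y1_2 = 88, x_3 = 300, y_3 = 280, r_3 = 48, x0_4 = 160, x0_5 = 176, y0_5 = 272, x1_5 = 300, y1_5 = 328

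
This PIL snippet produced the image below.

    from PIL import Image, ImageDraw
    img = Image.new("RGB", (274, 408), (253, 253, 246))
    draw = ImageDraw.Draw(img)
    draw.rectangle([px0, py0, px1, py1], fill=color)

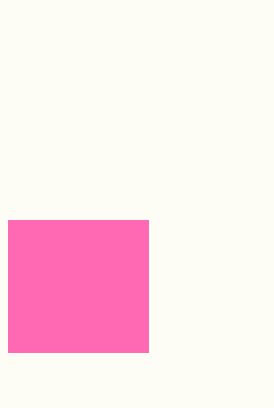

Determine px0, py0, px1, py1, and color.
px0 = 8, py0 = 220, px1 = 148, py1 = 352, color = 'hotpink'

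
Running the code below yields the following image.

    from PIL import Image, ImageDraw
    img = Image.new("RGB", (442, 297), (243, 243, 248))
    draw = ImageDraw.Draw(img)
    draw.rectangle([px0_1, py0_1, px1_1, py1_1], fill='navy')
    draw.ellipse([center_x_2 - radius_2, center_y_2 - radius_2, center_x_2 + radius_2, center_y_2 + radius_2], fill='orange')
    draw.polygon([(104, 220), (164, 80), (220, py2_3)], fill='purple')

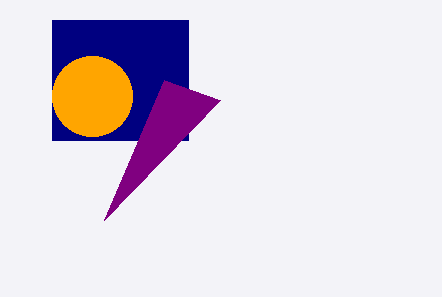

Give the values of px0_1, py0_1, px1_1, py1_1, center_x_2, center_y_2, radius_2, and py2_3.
px0_1 = 52
py0_1 = 20
px1_1 = 188
py1_1 = 140
center_x_2 = 92
center_y_2 = 96
radius_2 = 40
py2_3 = 100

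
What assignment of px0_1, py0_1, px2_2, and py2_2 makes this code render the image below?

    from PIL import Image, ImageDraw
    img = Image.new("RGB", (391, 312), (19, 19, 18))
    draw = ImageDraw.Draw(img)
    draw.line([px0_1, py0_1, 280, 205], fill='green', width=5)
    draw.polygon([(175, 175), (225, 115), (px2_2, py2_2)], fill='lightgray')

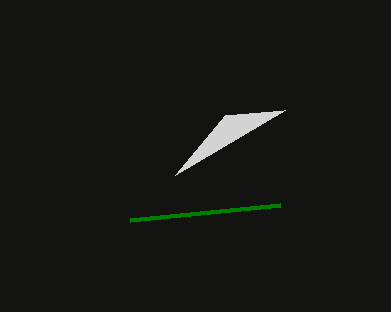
px0_1 = 130, py0_1 = 220, px2_2 = 285, py2_2 = 110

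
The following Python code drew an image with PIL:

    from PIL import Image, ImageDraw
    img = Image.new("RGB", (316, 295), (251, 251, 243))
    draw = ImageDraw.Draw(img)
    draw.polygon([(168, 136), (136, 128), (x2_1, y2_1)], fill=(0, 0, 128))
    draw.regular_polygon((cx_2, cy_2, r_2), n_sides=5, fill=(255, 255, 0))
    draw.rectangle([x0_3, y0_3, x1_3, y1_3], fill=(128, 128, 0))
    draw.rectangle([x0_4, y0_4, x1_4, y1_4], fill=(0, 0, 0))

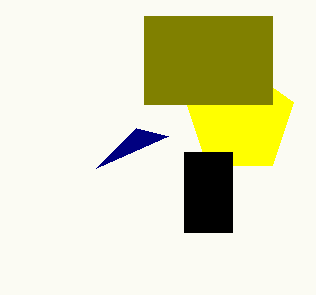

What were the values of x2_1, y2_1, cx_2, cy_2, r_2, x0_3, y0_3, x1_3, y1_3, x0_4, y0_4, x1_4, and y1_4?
x2_1 = 96; y2_1 = 168; cx_2 = 240; cy_2 = 120; r_2 = 56; x0_3 = 144; y0_3 = 16; x1_3 = 272; y1_3 = 104; x0_4 = 184; y0_4 = 152; x1_4 = 232; y1_4 = 232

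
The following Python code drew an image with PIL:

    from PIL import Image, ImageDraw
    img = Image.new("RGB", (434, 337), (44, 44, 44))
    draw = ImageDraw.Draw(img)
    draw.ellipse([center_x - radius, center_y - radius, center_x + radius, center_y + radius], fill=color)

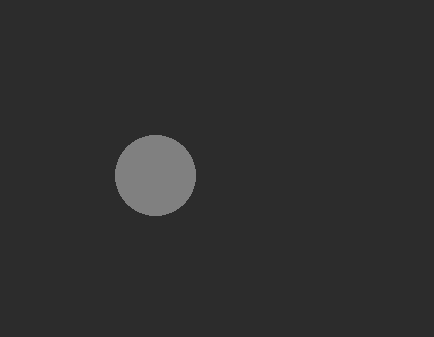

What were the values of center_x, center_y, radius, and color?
center_x = 155; center_y = 175; radius = 40; color = 'gray'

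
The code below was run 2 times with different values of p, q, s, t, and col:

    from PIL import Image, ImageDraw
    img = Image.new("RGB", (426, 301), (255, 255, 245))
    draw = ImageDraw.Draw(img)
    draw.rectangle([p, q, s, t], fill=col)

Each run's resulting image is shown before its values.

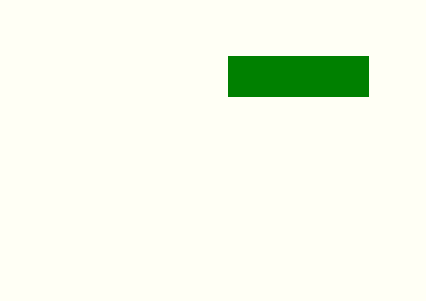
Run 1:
p = 228
q = 56
s = 368
t = 96
col = 'green'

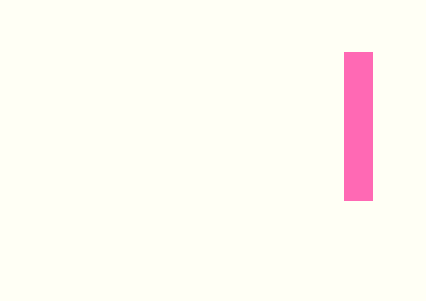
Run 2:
p = 344
q = 52
s = 372
t = 200
col = 'hotpink'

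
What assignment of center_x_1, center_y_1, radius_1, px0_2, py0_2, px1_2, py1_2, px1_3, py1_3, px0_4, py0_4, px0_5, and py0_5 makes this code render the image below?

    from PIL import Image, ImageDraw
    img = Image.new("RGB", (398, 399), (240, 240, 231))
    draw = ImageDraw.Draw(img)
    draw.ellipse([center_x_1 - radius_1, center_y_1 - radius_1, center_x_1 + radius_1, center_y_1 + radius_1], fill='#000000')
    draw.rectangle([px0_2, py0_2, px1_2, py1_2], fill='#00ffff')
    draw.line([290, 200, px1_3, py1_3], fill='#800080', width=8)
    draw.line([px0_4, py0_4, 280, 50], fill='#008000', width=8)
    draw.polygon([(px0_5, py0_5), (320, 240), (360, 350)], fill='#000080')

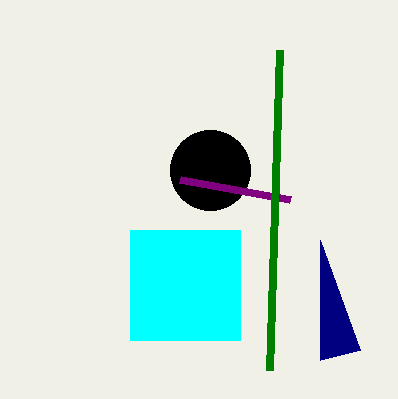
center_x_1 = 210; center_y_1 = 170; radius_1 = 40; px0_2 = 130; py0_2 = 230; px1_2 = 240; py1_2 = 340; px1_3 = 180; py1_3 = 180; px0_4 = 270; py0_4 = 370; px0_5 = 320; py0_5 = 360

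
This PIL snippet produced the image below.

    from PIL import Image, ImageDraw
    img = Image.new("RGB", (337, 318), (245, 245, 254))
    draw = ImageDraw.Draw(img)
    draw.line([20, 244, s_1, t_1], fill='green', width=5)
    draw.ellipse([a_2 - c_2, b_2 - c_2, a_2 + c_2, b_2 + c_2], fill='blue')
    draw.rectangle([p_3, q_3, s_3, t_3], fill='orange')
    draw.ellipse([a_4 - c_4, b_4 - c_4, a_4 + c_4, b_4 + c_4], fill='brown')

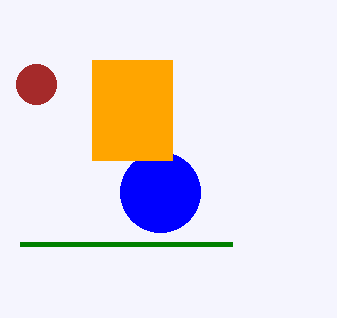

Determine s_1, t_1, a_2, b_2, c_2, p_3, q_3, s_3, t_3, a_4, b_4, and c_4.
s_1 = 232, t_1 = 244, a_2 = 160, b_2 = 192, c_2 = 40, p_3 = 92, q_3 = 60, s_3 = 172, t_3 = 160, a_4 = 36, b_4 = 84, c_4 = 20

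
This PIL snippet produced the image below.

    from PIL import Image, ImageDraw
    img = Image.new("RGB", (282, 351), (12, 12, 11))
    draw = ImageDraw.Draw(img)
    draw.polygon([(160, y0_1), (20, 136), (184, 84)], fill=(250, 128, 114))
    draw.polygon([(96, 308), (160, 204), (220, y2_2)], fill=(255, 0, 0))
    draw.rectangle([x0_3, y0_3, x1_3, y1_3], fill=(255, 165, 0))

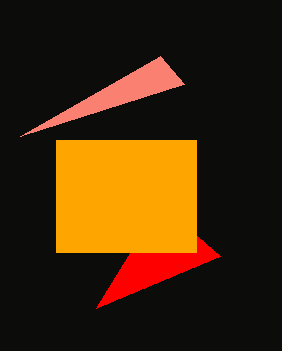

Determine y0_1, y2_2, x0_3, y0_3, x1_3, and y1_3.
y0_1 = 56, y2_2 = 256, x0_3 = 56, y0_3 = 140, x1_3 = 196, y1_3 = 252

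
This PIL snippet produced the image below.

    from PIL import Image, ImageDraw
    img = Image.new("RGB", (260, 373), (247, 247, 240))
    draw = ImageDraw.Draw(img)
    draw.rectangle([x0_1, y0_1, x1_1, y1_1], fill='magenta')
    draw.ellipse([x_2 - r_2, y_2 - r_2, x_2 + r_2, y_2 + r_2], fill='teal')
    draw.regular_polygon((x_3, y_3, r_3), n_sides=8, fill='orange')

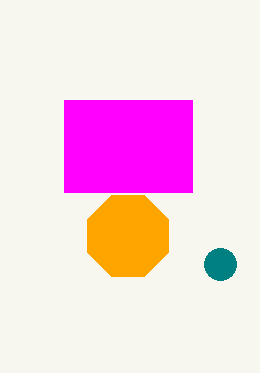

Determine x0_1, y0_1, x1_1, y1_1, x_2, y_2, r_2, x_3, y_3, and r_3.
x0_1 = 64
y0_1 = 100
x1_1 = 192
y1_1 = 192
x_2 = 220
y_2 = 264
r_2 = 16
x_3 = 128
y_3 = 236
r_3 = 44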